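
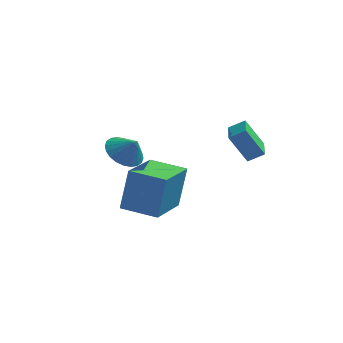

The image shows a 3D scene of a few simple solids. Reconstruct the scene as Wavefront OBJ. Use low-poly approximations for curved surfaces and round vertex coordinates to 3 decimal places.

v -4.119 2.971 -2.577
v -3.377 3.315 -3.041
v -3.501 2.709 -1.783
v -3.489 3.611 -2.856
v -3.698 3.81 -2.628
v -3.97 3.881 -2.393
v -4.265 3.813 -2.186
v -4.538 3.618 -2.038
v -4.747 3.323 -1.973
v -4.86 2.976 -1.999
v -4.861 2.627 -2.113
v -4.749 2.331 -2.298
v -4.541 2.132 -2.526
v -4.268 2.061 -2.761
v -3.973 2.129 -2.968
v -3.701 2.325 -3.116
v -3.491 2.619 -3.182
v -3.378 2.966 -3.155
v 1.166 2.141 -2.298
v 0.389 2.042 -0.972
v 0.962 3.465 -2.319
v 0.185 3.366 -0.993
v 1.855 2.254 -1.887
v 1.078 2.155 -0.561
v 1.651 3.578 -1.908
v 0.874 3.479 -0.582
v -3.194 -2.392 -3.087
v -2.894 -2.135 -1.137
v -2.742 -0.298 -3.432
v -2.442 -0.041 -1.482
v -1.638 -2.759 -3.278
v -1.338 -2.502 -1.328
v -1.186 -0.665 -3.623
v -0.886 -0.408 -1.673
f 2 1 4
f 2 4 3
f 4 1 5
f 4 5 3
f 5 1 6
f 5 6 3
f 6 1 7
f 6 7 3
f 7 1 8
f 7 8 3
f 8 1 9
f 8 9 3
f 9 1 10
f 9 10 3
f 10 1 11
f 10 11 3
f 11 1 12
f 11 12 3
f 12 1 13
f 12 13 3
f 13 1 14
f 13 14 3
f 14 1 15
f 14 15 3
f 15 1 16
f 15 16 3
f 16 1 17
f 16 17 3
f 17 1 18
f 17 18 3
f 18 1 2
f 18 2 3
f 20 22 19
f 23 20 19
f 19 22 21
f 21 23 19
f 20 26 22
f 24 20 23
f 24 26 20
f 22 26 21
f 25 23 21
f 21 26 25
f 25 24 23
f 26 24 25
f 28 30 27
f 31 28 27
f 27 30 29
f 29 31 27
f 28 34 30
f 32 28 31
f 32 34 28
f 30 34 29
f 33 31 29
f 29 34 33
f 33 32 31
f 34 32 33



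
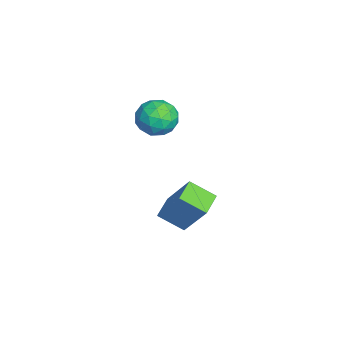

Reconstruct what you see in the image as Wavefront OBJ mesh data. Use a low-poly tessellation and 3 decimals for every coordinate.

v -2.338 0.822 0.128
v -1.741 1.46 1.396
v -2.123 1.613 -0.372
v -1.526 2.251 0.896
v -1.614 0.509 -0.056
v -1.017 1.147 1.212
v -1.399 1.3 -0.556
v -0.802 1.938 0.712
v -2.645 1.147 3.802
v -1.987 0.944 3.888
v -2.933 0.096 3.532
v -2.275 -0.107 3.618
v -2.654 0.085 4.167
v -2.475 0.735 4.334
v -2.445 0.305 3.086
v -2.266 0.955 3.253
v -1.863 0.424 3.445
v -1.992 0.288 4.114
v -2.928 0.752 3.306
v -3.057 0.616 3.975
v -2.29 1.138 3.868
v -2.63 -0.098 3.552
v -2.852 0.015 3.875
v -2.465 -0.104 3.925
v -2.577 1.015 4.131
v -2.191 0.896 4.181
v -2.583 0.391 4.346
v -2.729 0.144 3.239
v -2.343 0.025 3.289
v -2.455 1.144 3.495
v -2.068 1.025 3.545
v -2.337 0.649 3.074
v -1.831 0.713 3.659
v -2.001 0.095 3.501
v -2.1 0.337 3.188
v -1.995 0.719 3.286
v -1.907 0.633 4.052
v -2.076 0.015 3.893
v -2.299 0.128 4.216
v -2.194 0.51 4.314
v -1.834 0.327 3.792
v -2.844 1.025 3.527
v -3.013 0.407 3.368
v -2.726 0.53 3.106
v -2.621 0.912 3.204
v -2.919 0.945 3.919
v -3.089 0.327 3.761
v -2.925 0.321 4.134
v -2.82 0.703 4.232
v -3.086 0.713 3.628
f 2 4 1
f 5 2 1
f 1 4 3
f 3 5 1
f 2 8 4
f 6 2 5
f 6 8 2
f 4 8 3
f 7 5 3
f 3 8 7
f 7 6 5
f 8 6 7
f 9 46 25
f 46 20 49
f 25 49 14
f 46 49 25
f 9 25 21
f 25 14 26
f 21 26 10
f 25 26 21
f 9 21 30
f 21 10 31
f 30 31 16
f 21 31 30
f 9 30 42
f 30 16 45
f 42 45 19
f 30 45 42
f 9 42 46
f 42 19 50
f 46 50 20
f 42 50 46
f 10 26 37
f 26 14 40
f 37 40 18
f 26 40 37
f 14 49 27
f 49 20 48
f 27 48 13
f 49 48 27
f 20 50 47
f 50 19 43
f 47 43 11
f 50 43 47
f 19 45 44
f 45 16 32
f 44 32 15
f 45 32 44
f 16 31 36
f 31 10 33
f 36 33 17
f 31 33 36
f 12 38 24
f 38 18 39
f 24 39 13
f 38 39 24
f 12 24 22
f 24 13 23
f 22 23 11
f 24 23 22
f 12 22 29
f 22 11 28
f 29 28 15
f 22 28 29
f 12 29 34
f 29 15 35
f 34 35 17
f 29 35 34
f 12 34 38
f 34 17 41
f 38 41 18
f 34 41 38
f 13 39 27
f 39 18 40
f 27 40 14
f 39 40 27
f 11 23 47
f 23 13 48
f 47 48 20
f 23 48 47
f 15 28 44
f 28 11 43
f 44 43 19
f 28 43 44
f 17 35 36
f 35 15 32
f 36 32 16
f 35 32 36
f 18 41 37
f 41 17 33
f 37 33 10
f 41 33 37



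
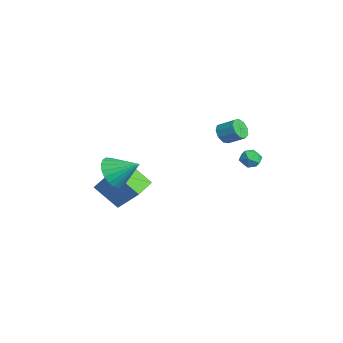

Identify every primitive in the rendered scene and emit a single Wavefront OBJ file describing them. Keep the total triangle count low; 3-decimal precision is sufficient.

v -0.23 3.835 -0.313
v 0.249 4.228 -0.049
v 0.351 2.952 -0.051
v 0.83 3.345 0.213
v 0.23 3.297 0.514
v -0.129 3.842 0.352
v 0.729 3.338 -0.452
v 0.37 3.883 -0.614
v 0.841 3.921 -0.135
v 0.533 3.895 0.462
v 0.067 3.285 -0.562
v -0.241 3.259 0.035
v -3.239 3.076 0.082
v -2.901 3.254 -0.493
v -2.323 4.021 0.083
v -2.661 3.844 0.658
v -3.292 3.515 -0.448
v -2.714 4.282 0.128
v -3.658 3.57 -0.156
v -3.08 4.338 0.421
v -3.828 3.395 0.248
v -3.25 4.162 0.825
v -3.722 3.07 0.574
v -3.144 3.838 1.151
v -3.39 2.749 0.67
v -2.812 3.516 1.246
v -2.988 2.58 0.49
v -2.41 3.348 1.067
v -2.702 2.644 0.12
v -2.125 3.411 0.696
v -2.668 2.91 -0.269
v -2.091 3.677 0.307
v 0.661 -3.636 -0.024
v 1.593 -4.069 -0.182
v 1.359 -2.444 0.824
v 1.557 -3.805 -0.523
v 1.367 -3.512 -0.778
v 1.054 -3.241 -0.902
v 0.673 -3.038 -0.874
v 0.29 -2.938 -0.7
v -0.028 -2.959 -0.408
v -0.228 -3.096 -0.05
v -0.273 -3.328 0.313
v -0.158 -3.612 0.617
v 0.1 -3.901 0.811
v 0.454 -4.143 0.86
v 0.845 -4.298 0.757
v 1.203 -4.339 0.518
v 1.468 -4.257 0.186
v -1.552 -2.303 -3.068
v -2.295 -3.405 -1.825
v -0.685 -1.381 -1.732
v -1.428 -2.484 -0.49
v -0.372 -3.236 -3.19
v -1.115 -4.339 -1.948
v 0.495 -2.315 -1.855
v -0.248 -3.417 -0.612
f 1 12 6
f 1 6 2
f 1 2 8
f 1 8 11
f 1 11 12
f 2 6 10
f 6 12 5
f 12 11 3
f 11 8 7
f 8 2 9
f 4 10 5
f 4 5 3
f 4 3 7
f 4 7 9
f 4 9 10
f 5 10 6
f 3 5 12
f 7 3 11
f 9 7 8
f 10 9 2
f 14 13 17
f 14 17 15
f 15 17 18
f 15 18 16
f 17 13 19
f 17 19 18
f 18 19 20
f 18 20 16
f 19 13 21
f 19 21 20
f 20 21 22
f 20 22 16
f 21 13 23
f 21 23 22
f 22 23 24
f 22 24 16
f 23 13 25
f 23 25 24
f 24 25 26
f 24 26 16
f 25 13 27
f 25 27 26
f 26 27 28
f 26 28 16
f 27 13 29
f 27 29 28
f 28 29 30
f 28 30 16
f 29 13 31
f 29 31 30
f 30 31 32
f 30 32 16
f 31 13 14
f 31 14 32
f 32 14 15
f 32 15 16
f 34 33 36
f 34 36 35
f 36 33 37
f 36 37 35
f 37 33 38
f 37 38 35
f 38 33 39
f 38 39 35
f 39 33 40
f 39 40 35
f 40 33 41
f 40 41 35
f 41 33 42
f 41 42 35
f 42 33 43
f 42 43 35
f 43 33 44
f 43 44 35
f 44 33 45
f 44 45 35
f 45 33 46
f 45 46 35
f 46 33 47
f 46 47 35
f 47 33 48
f 47 48 35
f 48 33 49
f 48 49 35
f 49 33 34
f 49 34 35
f 51 53 50
f 54 51 50
f 50 53 52
f 52 54 50
f 51 57 53
f 55 51 54
f 55 57 51
f 53 57 52
f 56 54 52
f 52 57 56
f 56 55 54
f 57 55 56



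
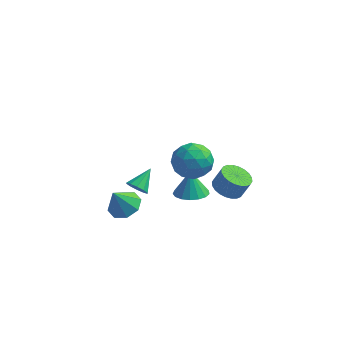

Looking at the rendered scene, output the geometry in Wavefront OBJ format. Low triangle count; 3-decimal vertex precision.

v -3.759 -1.098 -3.332
v -2.884 -1.485 -3.173
v -4.221 -1.582 -1.968
v -2.93 -0.782 -2.94
v -3.462 -0.264 -2.936
v -4.168 -0.235 -3.165
v -4.634 -0.711 -3.492
v -4.587 -1.415 -3.725
v -4.055 -1.932 -3.729
v -3.35 -1.961 -3.5
v -0.616 -2.746 3.395
v -0.023 -1.805 3.166
v 0.783 -3.775 2.794
v 1.376 -2.834 2.565
v 1.165 -3.124 3.643
v 0.3 -2.488 4.014
v 0.46 -3.092 1.946
v -0.405 -2.456 2.317
v 0.642 -2.019 2.27
v 1.078 -2.039 3.319
v -0.318 -3.541 2.641
v 0.118 -3.561 3.69
v -0.442 -2.185 3.333
v 1.202 -3.395 2.627
v 1.078 -3.565 3.261
v 1.427 -3.012 3.126
v -0.253 -2.587 3.831
v 0.096 -2.034 3.697
v 0.794 -2.809 3.977
v 0.664 -3.546 2.263
v 1.013 -2.993 2.129
v -0.667 -2.568 2.834
v -0.318 -2.015 2.699
v -0.034 -2.771 1.983
v 0.297 -1.758 2.672
v 1.12 -2.363 2.319
v 0.581 -2.515 1.955
v 0.073 -2.141 2.173
v 0.553 -1.77 3.288
v 1.376 -2.374 2.936
v 1.251 -2.545 3.569
v 0.743 -2.171 3.787
v 0.944 -1.895 2.762
v -0.616 -3.206 3.024
v 0.207 -3.81 2.672
v 0.017 -3.409 2.173
v -0.491 -3.035 2.391
v -0.36 -3.217 3.641
v 0.463 -3.822 3.288
v 0.687 -3.439 3.787
v 0.179 -3.065 4.005
v -0.184 -3.685 3.198
v -0.976 1.947 -4.375
v -0.139 2.472 -4.432
v -1.144 2.373 -2.905
v -0.475 2.781 -4.559
v -0.926 2.899 -4.645
v -1.388 2.798 -4.668
v -1.757 2.503 -4.625
v -1.946 2.081 -4.524
v -1.913 1.628 -4.39
v -1.666 1.248 -4.252
v -1.26 1.028 -4.142
v -0.79 1.019 -4.086
v -0.362 1.223 -4.096
v -0.075 1.593 -4.17
v 0.005 2.044 -4.291
v -3.254 -0.48 -2.331
v -2.78 -0.848 -2.033
v -2.846 0.66 -1.569
v -2.615 -0.68 -2.373
v -2.695 -0.435 -2.698
v -2.987 -0.207 -2.882
v -3.382 -0.083 -2.855
v -3.727 -0.112 -2.629
v -3.892 -0.28 -2.288
v -3.813 -0.525 -1.964
v -3.52 -0.753 -1.78
v -3.125 -0.876 -1.806
v 0.865 2.539 -3.995
v 1.368 3.237 -4.321
v 1.837 3.399 -3.251
v 1.335 2.701 -2.925
v 1.07 3.408 -4.216
v 1.539 3.57 -3.146
v 0.741 3.447 -4.078
v 1.21 3.609 -3.008
v 0.431 3.347 -3.927
v 0.9 3.509 -2.857
v 0.187 3.125 -3.787
v 0.656 3.286 -2.716
v 0.046 2.813 -3.678
v 0.516 2.975 -2.607
v 0.03 2.459 -3.617
v 0.5 2.621 -2.547
v 0.142 2.118 -3.614
v 0.611 2.28 -2.544
v 0.363 1.841 -3.669
v 0.832 2.003 -2.599
v 0.661 1.67 -3.774
v 1.13 1.832 -2.704
v 0.99 1.631 -3.912
v 1.459 1.793 -2.842
v 1.3 1.731 -4.063
v 1.769 1.893 -2.993
v 1.544 1.954 -4.204
v 2.013 2.115 -3.133
v 1.684 2.265 -4.313
v 2.154 2.427 -3.242
v 1.7 2.619 -4.373
v 2.17 2.781 -3.303
v 1.589 2.96 -4.376
v 2.058 3.122 -3.306
f 2 1 4
f 2 4 3
f 4 1 5
f 4 5 3
f 5 1 6
f 5 6 3
f 6 1 7
f 6 7 3
f 7 1 8
f 7 8 3
f 8 1 9
f 8 9 3
f 9 1 10
f 9 10 3
f 10 1 2
f 10 2 3
f 11 48 27
f 48 22 51
f 27 51 16
f 48 51 27
f 11 27 23
f 27 16 28
f 23 28 12
f 27 28 23
f 11 23 32
f 23 12 33
f 32 33 18
f 23 33 32
f 11 32 44
f 32 18 47
f 44 47 21
f 32 47 44
f 11 44 48
f 44 21 52
f 48 52 22
f 44 52 48
f 12 28 39
f 28 16 42
f 39 42 20
f 28 42 39
f 16 51 29
f 51 22 50
f 29 50 15
f 51 50 29
f 22 52 49
f 52 21 45
f 49 45 13
f 52 45 49
f 21 47 46
f 47 18 34
f 46 34 17
f 47 34 46
f 18 33 38
f 33 12 35
f 38 35 19
f 33 35 38
f 14 40 26
f 40 20 41
f 26 41 15
f 40 41 26
f 14 26 24
f 26 15 25
f 24 25 13
f 26 25 24
f 14 24 31
f 24 13 30
f 31 30 17
f 24 30 31
f 14 31 36
f 31 17 37
f 36 37 19
f 31 37 36
f 14 36 40
f 36 19 43
f 40 43 20
f 36 43 40
f 15 41 29
f 41 20 42
f 29 42 16
f 41 42 29
f 13 25 49
f 25 15 50
f 49 50 22
f 25 50 49
f 17 30 46
f 30 13 45
f 46 45 21
f 30 45 46
f 19 37 38
f 37 17 34
f 38 34 18
f 37 34 38
f 20 43 39
f 43 19 35
f 39 35 12
f 43 35 39
f 54 53 56
f 54 56 55
f 56 53 57
f 56 57 55
f 57 53 58
f 57 58 55
f 58 53 59
f 58 59 55
f 59 53 60
f 59 60 55
f 60 53 61
f 60 61 55
f 61 53 62
f 61 62 55
f 62 53 63
f 62 63 55
f 63 53 64
f 63 64 55
f 64 53 65
f 64 65 55
f 65 53 66
f 65 66 55
f 66 53 67
f 66 67 55
f 67 53 54
f 67 54 55
f 69 68 71
f 69 71 70
f 71 68 72
f 71 72 70
f 72 68 73
f 72 73 70
f 73 68 74
f 73 74 70
f 74 68 75
f 74 75 70
f 75 68 76
f 75 76 70
f 76 68 77
f 76 77 70
f 77 68 78
f 77 78 70
f 78 68 79
f 78 79 70
f 79 68 69
f 79 69 70
f 81 80 84
f 81 84 82
f 82 84 85
f 82 85 83
f 84 80 86
f 84 86 85
f 85 86 87
f 85 87 83
f 86 80 88
f 86 88 87
f 87 88 89
f 87 89 83
f 88 80 90
f 88 90 89
f 89 90 91
f 89 91 83
f 90 80 92
f 90 92 91
f 91 92 93
f 91 93 83
f 92 80 94
f 92 94 93
f 93 94 95
f 93 95 83
f 94 80 96
f 94 96 95
f 95 96 97
f 95 97 83
f 96 80 98
f 96 98 97
f 97 98 99
f 97 99 83
f 98 80 100
f 98 100 99
f 99 100 101
f 99 101 83
f 100 80 102
f 100 102 101
f 101 102 103
f 101 103 83
f 102 80 104
f 102 104 103
f 103 104 105
f 103 105 83
f 104 80 106
f 104 106 105
f 105 106 107
f 105 107 83
f 106 80 108
f 106 108 107
f 107 108 109
f 107 109 83
f 108 80 110
f 108 110 109
f 109 110 111
f 109 111 83
f 110 80 112
f 110 112 111
f 111 112 113
f 111 113 83
f 112 80 81
f 112 81 113
f 113 81 82
f 113 82 83



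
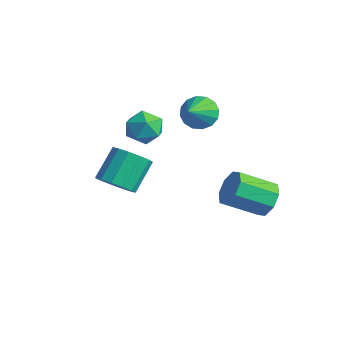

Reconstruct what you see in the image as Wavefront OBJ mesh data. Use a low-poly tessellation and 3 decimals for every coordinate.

v -0.352 -2.086 -1.637
v 0.593 -2.232 -1.18
v 0.117 -0.94 0.215
v -0.828 -0.794 -0.243
v 0.662 -1.785 -1.571
v 0.186 -0.493 -0.176
v 0.409 -1.434 -1.982
v -0.067 -0.142 -0.587
v -0.086 -1.29 -2.284
v -0.561 0.002 -0.89
v -0.665 -1.399 -2.381
v -1.14 -0.106 -0.986
v -1.145 -1.726 -2.242
v -1.62 -0.433 -0.847
v -1.373 -2.167 -1.91
v -1.849 -0.875 -0.516
v -1.277 -2.583 -1.493
v -1.753 -1.29 -0.098
v -0.888 -2.841 -1.121
v -1.363 -1.549 0.274
v -0.328 -2.859 -0.913
v -0.804 -1.567 0.482
v 0.224 -2.632 -0.935
v -0.252 -1.34 0.46
v 2.87 4.513 -3.394
v 3.588 4.626 -2.623
v 2.749 2.96 -1.596
v 2.03 2.847 -2.366
v 2.913 5.053 -2.482
v 2.074 3.386 -1.455
v 2.212 5.164 -2.876
v 1.373 3.497 -1.848
v 1.896 4.893 -3.572
v 1.057 3.227 -2.545
v 2.151 4.4 -4.164
v 1.312 2.734 -3.137
v 2.826 3.974 -4.305
v 1.987 2.307 -3.278
v 3.527 3.863 -3.912
v 2.688 2.196 -2.884
v 3.843 4.133 -3.215
v 3.004 2.467 -2.188
v -3.466 2.03 0.039
v -2.436 1.971 0.43
v -3.284 0.409 -0.69
v -2.254 0.35 -0.299
v -3.111 0.317 0.397
v -3.223 1.319 0.847
v -2.497 1.061 -1.107
v -2.609 2.063 -0.657
v -1.837 1.372 -0.278
v -2.216 0.912 0.651
v -3.504 1.468 -0.911
v -3.883 1.008 0.018
v -1.871 3.779 0.536
v -1.191 4.473 0.847
v -1.009 2.501 1.504
v -1.575 4.487 1.208
v -2.039 4.312 1.39
v -2.458 3.994 1.343
v -2.719 3.618 1.08
v -2.754 3.286 0.671
v -2.551 3.085 0.226
v -2.167 3.071 -0.135
v -1.703 3.246 -0.317
v -1.285 3.564 -0.27
v -1.023 3.94 -0.007
v -0.988 4.272 0.402
f 2 1 5
f 2 5 3
f 3 5 6
f 3 6 4
f 5 1 7
f 5 7 6
f 6 7 8
f 6 8 4
f 7 1 9
f 7 9 8
f 8 9 10
f 8 10 4
f 9 1 11
f 9 11 10
f 10 11 12
f 10 12 4
f 11 1 13
f 11 13 12
f 12 13 14
f 12 14 4
f 13 1 15
f 13 15 14
f 14 15 16
f 14 16 4
f 15 1 17
f 15 17 16
f 16 17 18
f 16 18 4
f 17 1 19
f 17 19 18
f 18 19 20
f 18 20 4
f 19 1 21
f 19 21 20
f 20 21 22
f 20 22 4
f 21 1 23
f 21 23 22
f 22 23 24
f 22 24 4
f 23 1 2
f 23 2 24
f 24 2 3
f 24 3 4
f 26 25 29
f 26 29 27
f 27 29 30
f 27 30 28
f 29 25 31
f 29 31 30
f 30 31 32
f 30 32 28
f 31 25 33
f 31 33 32
f 32 33 34
f 32 34 28
f 33 25 35
f 33 35 34
f 34 35 36
f 34 36 28
f 35 25 37
f 35 37 36
f 36 37 38
f 36 38 28
f 37 25 39
f 37 39 38
f 38 39 40
f 38 40 28
f 39 25 41
f 39 41 40
f 40 41 42
f 40 42 28
f 41 25 26
f 41 26 42
f 42 26 27
f 42 27 28
f 43 54 48
f 43 48 44
f 43 44 50
f 43 50 53
f 43 53 54
f 44 48 52
f 48 54 47
f 54 53 45
f 53 50 49
f 50 44 51
f 46 52 47
f 46 47 45
f 46 45 49
f 46 49 51
f 46 51 52
f 47 52 48
f 45 47 54
f 49 45 53
f 51 49 50
f 52 51 44
f 56 55 58
f 56 58 57
f 58 55 59
f 58 59 57
f 59 55 60
f 59 60 57
f 60 55 61
f 60 61 57
f 61 55 62
f 61 62 57
f 62 55 63
f 62 63 57
f 63 55 64
f 63 64 57
f 64 55 65
f 64 65 57
f 65 55 66
f 65 66 57
f 66 55 67
f 66 67 57
f 67 55 68
f 67 68 57
f 68 55 56
f 68 56 57



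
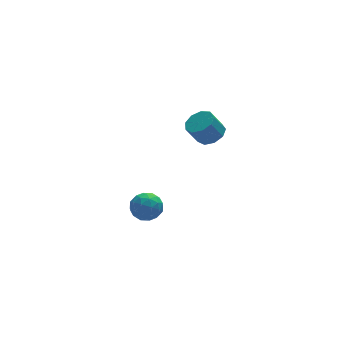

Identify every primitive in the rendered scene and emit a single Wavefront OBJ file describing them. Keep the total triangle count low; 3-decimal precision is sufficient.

v -0.133 0.633 -3.047
v 0.648 0.348 -2.751
v -0.208 -0.488 -3.929
v 0.573 -0.773 -3.633
v -0.134 -0.795 -3.104
v -0.087 -0.101 -2.559
v 0.527 -0.039 -4.121
v 0.574 0.655 -3.576
v 1.057 -0.067 -3.415
v 0.648 -0.534 -2.786
v -0.208 0.394 -3.894
v -0.617 -0.073 -3.265
v 0.264 0.589 -2.821
v 0.176 -0.729 -3.859
v -0.24 -0.742 -3.548
v 0.22 -0.909 -3.374
v -0.168 0.325 -2.709
v 0.291 0.157 -2.534
v -0.169 -0.514 -2.742
v 0.149 -0.297 -4.146
v 0.608 -0.465 -3.971
v 0.22 0.769 -3.306
v 0.68 0.602 -3.132
v 0.609 0.374 -3.938
v 0.964 0.177 -3.037
v 0.92 -0.482 -3.556
v 0.893 -0.05 -3.843
v 0.92 0.358 -3.522
v 0.723 -0.097 -2.668
v 0.679 -0.756 -3.187
v 0.264 -0.769 -2.876
v 0.291 -0.362 -2.555
v 0.963 -0.341 -3.058
v -0.239 0.616 -3.493
v -0.283 -0.043 -4.012
v 0.149 0.222 -4.125
v 0.176 0.629 -3.804
v -0.48 0.342 -3.124
v -0.524 -0.317 -3.643
v -0.48 -0.498 -3.158
v -0.453 -0.09 -2.837
v -0.523 0.201 -3.622
v 2.97 -1.575 2.458
v 3.595 -1.298 2.834
v 2.994 -1.307 3.838
v 2.37 -1.585 3.462
v 3.293 -0.894 2.658
v 2.693 -0.904 3.662
v 2.841 -0.809 2.388
v 2.241 -0.819 3.392
v 2.449 -1.083 2.151
v 1.849 -1.092 3.155
v 2.301 -1.586 2.058
v 1.7 -1.596 3.062
v 2.466 -2.085 2.151
v 1.865 -2.095 3.156
v 2.867 -2.345 2.389
v 2.267 -2.355 3.393
v 3.316 -2.245 2.658
v 2.716 -2.255 3.662
v 3.604 -1.831 2.834
v 3.003 -1.841 3.838
f 1 38 17
f 38 12 41
f 17 41 6
f 38 41 17
f 1 17 13
f 17 6 18
f 13 18 2
f 17 18 13
f 1 13 22
f 13 2 23
f 22 23 8
f 13 23 22
f 1 22 34
f 22 8 37
f 34 37 11
f 22 37 34
f 1 34 38
f 34 11 42
f 38 42 12
f 34 42 38
f 2 18 29
f 18 6 32
f 29 32 10
f 18 32 29
f 6 41 19
f 41 12 40
f 19 40 5
f 41 40 19
f 12 42 39
f 42 11 35
f 39 35 3
f 42 35 39
f 11 37 36
f 37 8 24
f 36 24 7
f 37 24 36
f 8 23 28
f 23 2 25
f 28 25 9
f 23 25 28
f 4 30 16
f 30 10 31
f 16 31 5
f 30 31 16
f 4 16 14
f 16 5 15
f 14 15 3
f 16 15 14
f 4 14 21
f 14 3 20
f 21 20 7
f 14 20 21
f 4 21 26
f 21 7 27
f 26 27 9
f 21 27 26
f 4 26 30
f 26 9 33
f 30 33 10
f 26 33 30
f 5 31 19
f 31 10 32
f 19 32 6
f 31 32 19
f 3 15 39
f 15 5 40
f 39 40 12
f 15 40 39
f 7 20 36
f 20 3 35
f 36 35 11
f 20 35 36
f 9 27 28
f 27 7 24
f 28 24 8
f 27 24 28
f 10 33 29
f 33 9 25
f 29 25 2
f 33 25 29
f 44 43 47
f 44 47 45
f 45 47 48
f 45 48 46
f 47 43 49
f 47 49 48
f 48 49 50
f 48 50 46
f 49 43 51
f 49 51 50
f 50 51 52
f 50 52 46
f 51 43 53
f 51 53 52
f 52 53 54
f 52 54 46
f 53 43 55
f 53 55 54
f 54 55 56
f 54 56 46
f 55 43 57
f 55 57 56
f 56 57 58
f 56 58 46
f 57 43 59
f 57 59 58
f 58 59 60
f 58 60 46
f 59 43 61
f 59 61 60
f 60 61 62
f 60 62 46
f 61 43 44
f 61 44 62
f 62 44 45
f 62 45 46



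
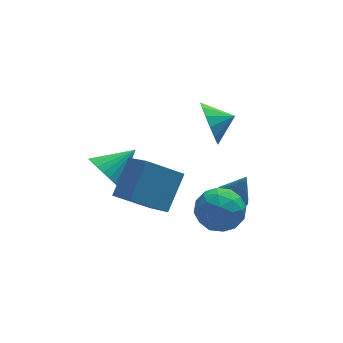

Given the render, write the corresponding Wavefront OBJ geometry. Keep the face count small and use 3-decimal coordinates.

v -0.509 -0.85 -2.801
v 0.432 -0.877 -3.219
v -0.812 -2.383 -3.381
v 0.129 -2.41 -3.799
v 0.02 -2.43 -2.775
v 0.207 -1.483 -2.416
v -0.587 -1.777 -4.184
v -0.4 -0.83 -3.825
v 0.384 -1.45 -4.074
v 0.759 -1.854 -3.203
v -1.139 -1.406 -3.397
v -0.764 -1.81 -2.526
v -0.012 -0.729 -2.959
v -0.368 -2.531 -3.641
v -0.432 -2.543 -3.039
v 0.121 -2.559 -3.285
v -0.144 -1.085 -2.487
v 0.409 -1.101 -2.733
v 0.167 -2.014 -2.472
v -0.789 -2.159 -3.867
v -0.236 -2.175 -4.113
v -0.501 -0.701 -3.315
v 0.052 -0.717 -3.561
v -0.547 -1.246 -4.128
v 0.513 -1.082 -3.707
v 0.335 -1.983 -4.048
v -0.086 -1.611 -4.274
v 0.024 -1.054 -4.063
v 0.733 -1.319 -3.195
v 0.556 -2.22 -3.537
v 0.491 -2.232 -2.934
v 0.601 -1.675 -2.724
v 0.705 -1.656 -3.698
v -0.936 -1.04 -3.063
v -1.113 -1.941 -3.405
v -0.981 -1.585 -3.876
v -0.871 -1.028 -3.666
v -0.715 -1.277 -2.552
v -0.893 -2.178 -2.893
v -0.404 -2.206 -2.537
v -0.294 -1.649 -2.326
v -1.085 -1.604 -2.902
v -2.982 -1.864 -2.125
v -2.644 -2.984 -1.431
v -4.32 -1.671 -1.161
v -3.982 -2.791 -0.468
v -2.058 -0.909 -1.032
v -1.72 -2.029 -0.339
v -3.396 -0.716 -0.069
v -3.058 -1.836 0.625
v 0.693 2.25 -1.703
v 0.996 2.69 -2.595
v 1.707 2.13 -1.417
v 0.946 3.099 -2.247
v 0.828 3.279 -1.754
v 0.675 3.184 -1.247
v 0.526 2.839 -0.862
v 0.422 2.335 -0.702
v 0.39 1.809 -0.81
v 0.44 1.401 -1.158
v 0.558 1.22 -1.651
v 0.711 1.315 -2.158
v 0.86 1.66 -2.543
v 0.964 2.164 -2.703
v -3.88 0.979 -2.387
v -3.405 0.603 -3.052
v -2.54 1.341 -1.633
v -3.43 0.934 -3.165
v -3.524 1.272 -3.16
v -3.673 1.566 -3.037
v -3.852 1.77 -2.816
v -4.037 1.854 -2.529
v -4.197 1.805 -2.22
v -4.309 1.63 -1.937
v -4.356 1.356 -1.722
v -4.33 1.025 -1.609
v -4.236 0.686 -1.614
v -4.088 0.393 -1.737
v -3.908 0.188 -1.959
v -3.724 0.104 -2.246
v -3.564 0.154 -2.554
v -3.452 0.329 -2.837
v 0.832 -0.051 -4.327
v 1.472 0.187 -4.426
v 1.248 -0.509 -2.733
v 1.324 0.433 -4.316
v 1.079 0.583 -4.209
v 0.784 0.608 -4.125
v 0.499 0.502 -4.081
v 0.28 0.287 -4.086
v 0.17 0.005 -4.138
v 0.191 -0.288 -4.228
v 0.339 -0.534 -4.337
v 0.585 -0.684 -4.445
v 0.879 -0.709 -4.529
v 1.164 -0.603 -4.573
v 1.383 -0.388 -4.568
v 1.493 -0.106 -4.516
f 1 38 17
f 38 12 41
f 17 41 6
f 38 41 17
f 1 17 13
f 17 6 18
f 13 18 2
f 17 18 13
f 1 13 22
f 13 2 23
f 22 23 8
f 13 23 22
f 1 22 34
f 22 8 37
f 34 37 11
f 22 37 34
f 1 34 38
f 34 11 42
f 38 42 12
f 34 42 38
f 2 18 29
f 18 6 32
f 29 32 10
f 18 32 29
f 6 41 19
f 41 12 40
f 19 40 5
f 41 40 19
f 12 42 39
f 42 11 35
f 39 35 3
f 42 35 39
f 11 37 36
f 37 8 24
f 36 24 7
f 37 24 36
f 8 23 28
f 23 2 25
f 28 25 9
f 23 25 28
f 4 30 16
f 30 10 31
f 16 31 5
f 30 31 16
f 4 16 14
f 16 5 15
f 14 15 3
f 16 15 14
f 4 14 21
f 14 3 20
f 21 20 7
f 14 20 21
f 4 21 26
f 21 7 27
f 26 27 9
f 21 27 26
f 4 26 30
f 26 9 33
f 30 33 10
f 26 33 30
f 5 31 19
f 31 10 32
f 19 32 6
f 31 32 19
f 3 15 39
f 15 5 40
f 39 40 12
f 15 40 39
f 7 20 36
f 20 3 35
f 36 35 11
f 20 35 36
f 9 27 28
f 27 7 24
f 28 24 8
f 27 24 28
f 10 33 29
f 33 9 25
f 29 25 2
f 33 25 29
f 44 46 43
f 47 44 43
f 43 46 45
f 45 47 43
f 44 50 46
f 48 44 47
f 48 50 44
f 46 50 45
f 49 47 45
f 45 50 49
f 49 48 47
f 50 48 49
f 52 51 54
f 52 54 53
f 54 51 55
f 54 55 53
f 55 51 56
f 55 56 53
f 56 51 57
f 56 57 53
f 57 51 58
f 57 58 53
f 58 51 59
f 58 59 53
f 59 51 60
f 59 60 53
f 60 51 61
f 60 61 53
f 61 51 62
f 61 62 53
f 62 51 63
f 62 63 53
f 63 51 64
f 63 64 53
f 64 51 52
f 64 52 53
f 66 65 68
f 66 68 67
f 68 65 69
f 68 69 67
f 69 65 70
f 69 70 67
f 70 65 71
f 70 71 67
f 71 65 72
f 71 72 67
f 72 65 73
f 72 73 67
f 73 65 74
f 73 74 67
f 74 65 75
f 74 75 67
f 75 65 76
f 75 76 67
f 76 65 77
f 76 77 67
f 77 65 78
f 77 78 67
f 78 65 79
f 78 79 67
f 79 65 80
f 79 80 67
f 80 65 81
f 80 81 67
f 81 65 82
f 81 82 67
f 82 65 66
f 82 66 67
f 84 83 86
f 84 86 85
f 86 83 87
f 86 87 85
f 87 83 88
f 87 88 85
f 88 83 89
f 88 89 85
f 89 83 90
f 89 90 85
f 90 83 91
f 90 91 85
f 91 83 92
f 91 92 85
f 92 83 93
f 92 93 85
f 93 83 94
f 93 94 85
f 94 83 95
f 94 95 85
f 95 83 96
f 95 96 85
f 96 83 97
f 96 97 85
f 97 83 98
f 97 98 85
f 98 83 84
f 98 84 85



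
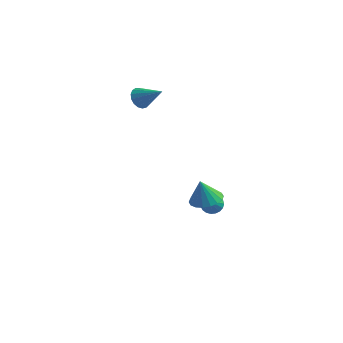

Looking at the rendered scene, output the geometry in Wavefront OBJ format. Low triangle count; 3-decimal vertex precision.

v 1.811 0.339 -0.881
v 2.356 1.02 -0.703
v 1.509 0.241 0.421
v 2.01 1.199 -0.77
v 1.624 1.209 -0.859
v 1.275 1.046 -0.952
v 1.032 0.743 -1.031
v 0.944 0.361 -1.08
v 1.027 -0.027 -1.09
v 1.265 -0.341 -1.059
v 1.612 -0.521 -0.992
v 1.998 -0.531 -0.903
v 2.347 -0.368 -0.81
v 2.589 -0.065 -0.731
v 2.678 0.318 -0.682
v 2.595 0.705 -0.672
v 0.608 3.994 -4.003
v 0.956 3.645 -4.395
v 0.712 2.766 -2.817
v 1.139 3.783 -4.268
v 1.23 3.958 -4.095
v 1.213 4.139 -3.906
v 1.092 4.295 -3.734
v 0.887 4.398 -3.608
v 0.634 4.432 -3.551
v 0.376 4.391 -3.571
v 0.158 4.28 -3.667
v 0.018 4.12 -3.82
v -0.02 3.939 -4.005
v 0.051 3.767 -4.189
v 0.218 3.634 -4.342
v 0.452 3.564 -4.435
v 0.713 3.568 -4.454
v -3.437 3.892 3.169
v -3.055 4.154 2.656
v -2.123 3.748 4.071
v -3.146 4.419 2.831
v -3.303 4.564 3.082
v -3.491 4.555 3.354
v -3.666 4.394 3.583
v -3.789 4.118 3.717
v -3.831 3.791 3.726
v -3.782 3.487 3.607
v -3.655 3.275 3.387
v -3.477 3.206 3.118
v -3.29 3.293 2.86
v -3.137 3.518 2.673
v -3.052 3.828 2.599
f 2 1 4
f 2 4 3
f 4 1 5
f 4 5 3
f 5 1 6
f 5 6 3
f 6 1 7
f 6 7 3
f 7 1 8
f 7 8 3
f 8 1 9
f 8 9 3
f 9 1 10
f 9 10 3
f 10 1 11
f 10 11 3
f 11 1 12
f 11 12 3
f 12 1 13
f 12 13 3
f 13 1 14
f 13 14 3
f 14 1 15
f 14 15 3
f 15 1 16
f 15 16 3
f 16 1 2
f 16 2 3
f 18 17 20
f 18 20 19
f 20 17 21
f 20 21 19
f 21 17 22
f 21 22 19
f 22 17 23
f 22 23 19
f 23 17 24
f 23 24 19
f 24 17 25
f 24 25 19
f 25 17 26
f 25 26 19
f 26 17 27
f 26 27 19
f 27 17 28
f 27 28 19
f 28 17 29
f 28 29 19
f 29 17 30
f 29 30 19
f 30 17 31
f 30 31 19
f 31 17 32
f 31 32 19
f 32 17 33
f 32 33 19
f 33 17 18
f 33 18 19
f 35 34 37
f 35 37 36
f 37 34 38
f 37 38 36
f 38 34 39
f 38 39 36
f 39 34 40
f 39 40 36
f 40 34 41
f 40 41 36
f 41 34 42
f 41 42 36
f 42 34 43
f 42 43 36
f 43 34 44
f 43 44 36
f 44 34 45
f 44 45 36
f 45 34 46
f 45 46 36
f 46 34 47
f 46 47 36
f 47 34 48
f 47 48 36
f 48 34 35
f 48 35 36



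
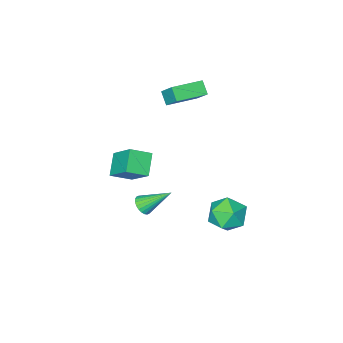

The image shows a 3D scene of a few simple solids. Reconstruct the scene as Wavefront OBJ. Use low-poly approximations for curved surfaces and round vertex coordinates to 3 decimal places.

v 2.131 0.079 -3.075
v 2.444 -0.19 -2.573
v 1.009 1.141 -1.805
v 2.588 0.014 -2.618
v 2.662 0.229 -2.731
v 2.655 0.42 -2.898
v 2.568 0.559 -3.091
v 2.415 0.626 -3.282
v 2.218 0.609 -3.441
v 2.008 0.511 -3.545
v 1.817 0.348 -3.577
v 1.674 0.143 -3.533
v 1.6 -0.071 -3.419
v 1.607 -0.262 -3.253
v 1.693 -0.402 -3.059
v 1.847 -0.468 -2.869
v 2.043 -0.451 -2.709
v 2.253 -0.354 -2.606
v -2.49 2.927 -4.526
v -1.79 3.866 -4.148
v -1.31 1.654 -3.552
v -0.61 2.593 -3.174
v -1.752 2.463 -2.737
v -2.482 3.249 -3.339
v -0.618 2.271 -4.361
v -1.348 3.057 -4.963
v -0.633 3.46 -4.047
v -1.334 3.579 -3.042
v -1.766 1.941 -4.658
v -2.467 2.06 -3.653
v -2.945 -1.928 2.123
v -3.089 -2.594 2.786
v -2.856 -0.846 3.23
v -3 -1.512 3.892
v -1.08 -2.208 2.248
v -1.224 -2.874 2.91
v -0.991 -1.126 3.354
v -1.135 -1.792 4.017
v 2.459 -0.441 -1.054
v 1.633 -1.26 -0.173
v 2.468 1.13 0.414
v 1.641 0.31 1.295
v 3.539 -0.95 -0.515
v 2.712 -1.77 0.366
v 3.547 0.62 0.953
v 2.721 -0.199 1.834
f 2 1 4
f 2 4 3
f 4 1 5
f 4 5 3
f 5 1 6
f 5 6 3
f 6 1 7
f 6 7 3
f 7 1 8
f 7 8 3
f 8 1 9
f 8 9 3
f 9 1 10
f 9 10 3
f 10 1 11
f 10 11 3
f 11 1 12
f 11 12 3
f 12 1 13
f 12 13 3
f 13 1 14
f 13 14 3
f 14 1 15
f 14 15 3
f 15 1 16
f 15 16 3
f 16 1 17
f 16 17 3
f 17 1 18
f 17 18 3
f 18 1 2
f 18 2 3
f 19 30 24
f 19 24 20
f 19 20 26
f 19 26 29
f 19 29 30
f 20 24 28
f 24 30 23
f 30 29 21
f 29 26 25
f 26 20 27
f 22 28 23
f 22 23 21
f 22 21 25
f 22 25 27
f 22 27 28
f 23 28 24
f 21 23 30
f 25 21 29
f 27 25 26
f 28 27 20
f 32 34 31
f 35 32 31
f 31 34 33
f 33 35 31
f 32 38 34
f 36 32 35
f 36 38 32
f 34 38 33
f 37 35 33
f 33 38 37
f 37 36 35
f 38 36 37
f 40 42 39
f 43 40 39
f 39 42 41
f 41 43 39
f 40 46 42
f 44 40 43
f 44 46 40
f 42 46 41
f 45 43 41
f 41 46 45
f 45 44 43
f 46 44 45



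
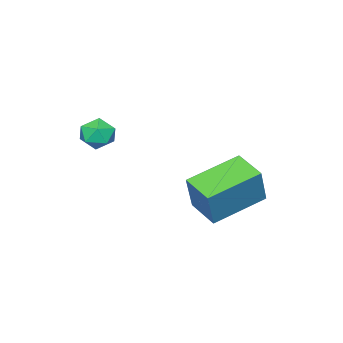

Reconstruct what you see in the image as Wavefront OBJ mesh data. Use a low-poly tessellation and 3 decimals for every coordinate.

v 3.067 0.107 3.036
v 3.671 0.354 3.238
v 3.269 -0.834 3.582
v 3.873 -0.587 3.784
v 3.294 -0.319 4.031
v 3.17 0.262 3.693
v 3.77 -0.742 3.127
v 3.646 -0.161 2.789
v 4.106 -0.171 3.295
v 3.812 0.09 3.853
v 3.128 -0.57 2.967
v 2.834 -0.309 3.525
v -1.372 1.934 0.098
v -0.782 2.167 1.6
v -1.05 3.133 -0.214
v -0.46 3.366 1.287
v 0.54 1.254 -0.547
v 1.13 1.487 0.954
v 0.862 2.453 -0.86
v 1.452 2.686 0.642
f 1 12 6
f 1 6 2
f 1 2 8
f 1 8 11
f 1 11 12
f 2 6 10
f 6 12 5
f 12 11 3
f 11 8 7
f 8 2 9
f 4 10 5
f 4 5 3
f 4 3 7
f 4 7 9
f 4 9 10
f 5 10 6
f 3 5 12
f 7 3 11
f 9 7 8
f 10 9 2
f 14 16 13
f 17 14 13
f 13 16 15
f 15 17 13
f 14 20 16
f 18 14 17
f 18 20 14
f 16 20 15
f 19 17 15
f 15 20 19
f 19 18 17
f 20 18 19



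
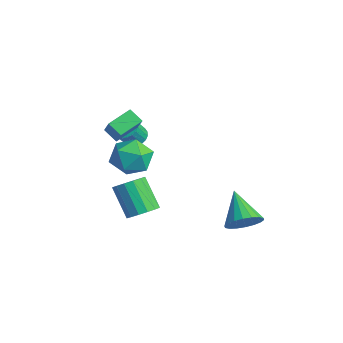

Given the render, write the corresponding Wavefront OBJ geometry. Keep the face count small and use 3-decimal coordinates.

v -2.965 -1.516 1
v -2.374 -1.716 0.705
v -2.105 -2.424 1.724
v -2.695 -2.224 2.02
v -2.293 -1.481 0.847
v -2.024 -2.189 1.867
v -2.328 -1.251 1.016
v -2.058 -1.959 2.035
v -2.473 -1.067 1.182
v -2.203 -1.776 2.201
v -2.703 -0.961 1.317
v -2.434 -1.67 2.336
v -2.978 -0.951 1.396
v -2.709 -1.659 2.416
v -3.251 -1.038 1.408
v -2.982 -1.747 2.427
v -3.475 -1.208 1.349
v -3.206 -1.917 2.368
v -3.61 -1.432 1.229
v -3.341 -2.14 2.249
v -3.634 -1.669 1.071
v -3.365 -2.377 2.09
v -3.542 -1.88 0.899
v -3.273 -2.589 1.919
v -3.35 -2.029 0.746
v -3.081 -2.737 1.765
v -3.091 -2.088 0.636
v -2.822 -2.796 1.656
v -2.811 -2.049 0.59
v -2.542 -2.757 1.609
v -2.557 -1.917 0.614
v -2.288 -2.625 1.633
v 0.37 -2.857 -2.209
v 1.057 -2.969 -1.639
v -0.223 -3.094 -0.121
v -0.91 -2.983 -0.691
v 0.99 -2.508 -1.658
v -0.29 -2.634 -0.139
v 0.756 -2.141 -1.825
v -0.524 -2.267 -0.306
v 0.419 -1.966 -2.094
v -0.861 -2.091 -0.576
v 0.069 -2.03 -2.395
v -1.211 -2.155 -0.876
v -0.201 -2.315 -2.646
v -1.481 -2.44 -1.127
v -0.317 -2.746 -2.779
v -1.597 -2.871 -1.261
v -0.25 -3.206 -2.761
v -1.53 -3.332 -1.242
v -0.016 -3.573 -2.594
v -1.296 -3.699 -1.075
v 0.321 -3.749 -2.324
v -0.959 -3.874 -0.806
v 0.671 -3.685 -2.024
v -0.609 -3.81 -0.505
v 0.941 -3.4 -1.773
v -0.339 -3.525 -0.254
v 3.977 0.759 -1.906
v 4.472 0.368 -1.13
v 2.363 1.121 -0.694
v 4.582 0.798 -1.111
v 4.573 1.221 -1.25
v 4.446 1.552 -1.518
v 4.226 1.726 -1.864
v 3.956 1.709 -2.217
v 3.691 1.503 -2.509
v 3.482 1.15 -2.682
v 3.371 0.72 -2.701
v 3.38 0.297 -2.562
v 3.507 -0.035 -2.294
v 3.728 -0.209 -1.948
v 3.997 -0.191 -1.595
v 4.263 0.014 -1.303
v -1.23 -1.907 0.154
v -0.153 -2.375 0.445
v -2.087 -3.045 1.495
v -1.01 -3.513 1.786
v -1.262 -2.362 2.057
v -0.733 -1.658 1.228
v -1.507 -3.762 0.712
v -0.978 -3.058 -0.117
v -0.325 -3.521 0.79
v -0.173 -2.656 1.621
v -2.067 -2.764 0.319
v -1.915 -1.899 1.15
v -1.79 -3.179 1.865
v -2.469 -3.49 2.402
v -1.992 -1.885 2.361
v -2.671 -2.197 2.897
v -0.729 -3.463 3.043
v -1.408 -3.775 3.579
v -0.931 -2.17 3.538
v -1.61 -2.481 4.075
f 2 1 5
f 2 5 3
f 3 5 6
f 3 6 4
f 5 1 7
f 5 7 6
f 6 7 8
f 6 8 4
f 7 1 9
f 7 9 8
f 8 9 10
f 8 10 4
f 9 1 11
f 9 11 10
f 10 11 12
f 10 12 4
f 11 1 13
f 11 13 12
f 12 13 14
f 12 14 4
f 13 1 15
f 13 15 14
f 14 15 16
f 14 16 4
f 15 1 17
f 15 17 16
f 16 17 18
f 16 18 4
f 17 1 19
f 17 19 18
f 18 19 20
f 18 20 4
f 19 1 21
f 19 21 20
f 20 21 22
f 20 22 4
f 21 1 23
f 21 23 22
f 22 23 24
f 22 24 4
f 23 1 25
f 23 25 24
f 24 25 26
f 24 26 4
f 25 1 27
f 25 27 26
f 26 27 28
f 26 28 4
f 27 1 29
f 27 29 28
f 28 29 30
f 28 30 4
f 29 1 31
f 29 31 30
f 30 31 32
f 30 32 4
f 31 1 2
f 31 2 32
f 32 2 3
f 32 3 4
f 34 33 37
f 34 37 35
f 35 37 38
f 35 38 36
f 37 33 39
f 37 39 38
f 38 39 40
f 38 40 36
f 39 33 41
f 39 41 40
f 40 41 42
f 40 42 36
f 41 33 43
f 41 43 42
f 42 43 44
f 42 44 36
f 43 33 45
f 43 45 44
f 44 45 46
f 44 46 36
f 45 33 47
f 45 47 46
f 46 47 48
f 46 48 36
f 47 33 49
f 47 49 48
f 48 49 50
f 48 50 36
f 49 33 51
f 49 51 50
f 50 51 52
f 50 52 36
f 51 33 53
f 51 53 52
f 52 53 54
f 52 54 36
f 53 33 55
f 53 55 54
f 54 55 56
f 54 56 36
f 55 33 57
f 55 57 56
f 56 57 58
f 56 58 36
f 57 33 34
f 57 34 58
f 58 34 35
f 58 35 36
f 60 59 62
f 60 62 61
f 62 59 63
f 62 63 61
f 63 59 64
f 63 64 61
f 64 59 65
f 64 65 61
f 65 59 66
f 65 66 61
f 66 59 67
f 66 67 61
f 67 59 68
f 67 68 61
f 68 59 69
f 68 69 61
f 69 59 70
f 69 70 61
f 70 59 71
f 70 71 61
f 71 59 72
f 71 72 61
f 72 59 73
f 72 73 61
f 73 59 74
f 73 74 61
f 74 59 60
f 74 60 61
f 75 86 80
f 75 80 76
f 75 76 82
f 75 82 85
f 75 85 86
f 76 80 84
f 80 86 79
f 86 85 77
f 85 82 81
f 82 76 83
f 78 84 79
f 78 79 77
f 78 77 81
f 78 81 83
f 78 83 84
f 79 84 80
f 77 79 86
f 81 77 85
f 83 81 82
f 84 83 76
f 88 90 87
f 91 88 87
f 87 90 89
f 89 91 87
f 88 94 90
f 92 88 91
f 92 94 88
f 90 94 89
f 93 91 89
f 89 94 93
f 93 92 91
f 94 92 93



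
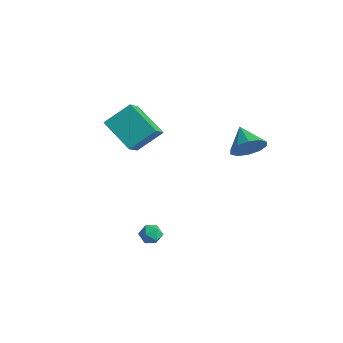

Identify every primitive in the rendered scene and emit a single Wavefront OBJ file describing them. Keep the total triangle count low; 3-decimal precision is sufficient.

v -3.977 -0.242 3.22
v -3.419 0.994 4.125
v -2.303 -0.251 2.2
v -1.745 0.984 3.105
v -3.135 -1.644 4.615
v -2.577 -0.409 5.52
v -1.461 -1.654 3.595
v -0.903 -0.418 4.5
v 2.442 2.367 3.444
v 2.963 2.547 4.204
v 1.338 2.973 4.056
v 3.011 2.999 3.843
v 2.841 3.21 3.329
v 2.519 3.098 2.858
v 2.167 2.707 2.612
v 1.92 2.186 2.683
v 1.872 1.734 3.045
v 2.042 1.524 3.559
v 2.365 1.635 4.029
v 2.716 2.026 4.276
v -0.221 -1.187 -2.299
v 0.329 -1.243 -1.995
v -0.529 -2.077 -1.905
v 0.021 -2.133 -1.601
v -0.392 -1.689 -1.427
v -0.202 -1.139 -1.67
v 0.002 -2.181 -2.23
v 0.192 -1.631 -2.473
v 0.467 -1.857 -1.953
v 0.224 -1.553 -1.456
v -0.424 -1.767 -2.444
v -0.667 -1.463 -1.947
f 2 4 1
f 5 2 1
f 1 4 3
f 3 5 1
f 2 8 4
f 6 2 5
f 6 8 2
f 4 8 3
f 7 5 3
f 3 8 7
f 7 6 5
f 8 6 7
f 10 9 12
f 10 12 11
f 12 9 13
f 12 13 11
f 13 9 14
f 13 14 11
f 14 9 15
f 14 15 11
f 15 9 16
f 15 16 11
f 16 9 17
f 16 17 11
f 17 9 18
f 17 18 11
f 18 9 19
f 18 19 11
f 19 9 20
f 19 20 11
f 20 9 10
f 20 10 11
f 21 32 26
f 21 26 22
f 21 22 28
f 21 28 31
f 21 31 32
f 22 26 30
f 26 32 25
f 32 31 23
f 31 28 27
f 28 22 29
f 24 30 25
f 24 25 23
f 24 23 27
f 24 27 29
f 24 29 30
f 25 30 26
f 23 25 32
f 27 23 31
f 29 27 28
f 30 29 22



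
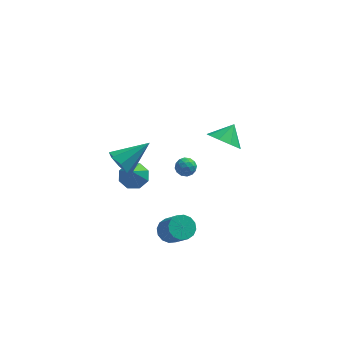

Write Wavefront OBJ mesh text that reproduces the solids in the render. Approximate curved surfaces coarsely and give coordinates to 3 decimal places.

v -1.975 3.936 -4.761
v -1.155 3.668 -4.935
v -2.025 2.704 -3.099
v -1.17 4.209 -4.534
v -1.656 4.591 -4.266
v -2.329 4.589 -4.288
v -2.795 4.205 -4.587
v -2.78 3.664 -4.988
v -2.294 3.282 -5.256
v -1.62 3.284 -5.234
v 0.898 4.239 -3.72
v 1.288 3.815 -4.001
v 0.512 3.485 -3.119
v 0.902 3.061 -3.4
v 1.145 3.515 -3.018
v 1.383 3.981 -3.389
v 0.417 3.319 -3.731
v 0.655 3.785 -4.102
v 0.991 3.246 -4.008
v 1.441 3.368 -3.567
v 0.359 3.932 -3.553
v 0.809 4.054 -3.112
v 1.127 4.093 -3.913
v 0.673 3.207 -3.207
v 0.816 3.474 -2.982
v 1.045 3.225 -3.147
v 1.183 4.191 -3.553
v 1.412 3.941 -3.719
v 1.328 3.766 -3.141
v 0.388 3.359 -3.401
v 0.617 3.109 -3.567
v 0.755 4.075 -3.973
v 0.984 3.826 -4.138
v 0.472 3.534 -3.979
v 1.181 3.509 -4.083
v 0.955 3.067 -3.729
v 0.67 3.218 -3.924
v 0.81 3.492 -4.142
v 1.446 3.581 -3.823
v 1.219 3.138 -3.47
v 1.362 3.405 -3.245
v 1.502 3.679 -3.464
v 1.271 3.247 -3.828
v 0.581 4.162 -3.65
v 0.354 3.719 -3.297
v 0.298 3.621 -3.656
v 0.438 3.895 -3.875
v 0.845 4.233 -3.391
v 0.619 3.791 -3.037
v 0.99 3.808 -2.978
v 1.13 4.082 -3.196
v 0.529 4.053 -3.292
v 2.953 -0.478 2.817
v 3.485 -0.084 2.081
v 3.467 0.258 3.583
v 2.901 0.252 2.15
v 2.342 0.247 2.532
v 2.068 -0.097 3.046
v 2.208 -0.62 3.454
v 2.697 -1.076 3.563
v 3.305 -1.252 3.324
v 3.749 -1.066 2.847
v 3.82 -0.604 2.356
v -2.309 -1.425 1.721
v -1.889 -1.188 0.985
v -0.831 -0.695 2.799
v -2.297 -0.705 1.216
v -2.712 -0.643 1.743
v -2.891 -1.04 2.257
v -2.729 -1.662 2.457
v -2.321 -2.146 2.226
v -1.906 -2.207 1.699
v -1.727 -1.811 1.185
v 0.245 -1.098 -4.399
v 0.656 -0.494 -4.156
v 1.306 -1.499 -2.758
v 0.895 -2.102 -3.001
v 0.305 -0.461 -3.969
v 0.956 -1.466 -2.572
v -0.062 -0.599 -3.898
v 0.589 -1.604 -2.5
v -0.347 -0.871 -3.961
v 0.304 -1.876 -2.563
v -0.473 -1.203 -4.141
v 0.177 -2.208 -2.743
v -0.407 -1.507 -4.39
v 0.243 -2.512 -2.993
v -0.166 -1.701 -4.642
v 0.484 -2.706 -3.244
v 0.184 -1.734 -4.828
v 0.835 -2.739 -3.431
v 0.551 -1.596 -4.9
v 1.202 -2.601 -3.502
v 0.836 -1.324 -4.837
v 1.487 -2.329 -3.439
v 0.963 -0.992 -4.657
v 1.613 -1.997 -3.259
v 0.897 -0.688 -4.407
v 1.547 -1.693 -3.01
f 2 1 4
f 2 4 3
f 4 1 5
f 4 5 3
f 5 1 6
f 5 6 3
f 6 1 7
f 6 7 3
f 7 1 8
f 7 8 3
f 8 1 9
f 8 9 3
f 9 1 10
f 9 10 3
f 10 1 2
f 10 2 3
f 11 48 27
f 48 22 51
f 27 51 16
f 48 51 27
f 11 27 23
f 27 16 28
f 23 28 12
f 27 28 23
f 11 23 32
f 23 12 33
f 32 33 18
f 23 33 32
f 11 32 44
f 32 18 47
f 44 47 21
f 32 47 44
f 11 44 48
f 44 21 52
f 48 52 22
f 44 52 48
f 12 28 39
f 28 16 42
f 39 42 20
f 28 42 39
f 16 51 29
f 51 22 50
f 29 50 15
f 51 50 29
f 22 52 49
f 52 21 45
f 49 45 13
f 52 45 49
f 21 47 46
f 47 18 34
f 46 34 17
f 47 34 46
f 18 33 38
f 33 12 35
f 38 35 19
f 33 35 38
f 14 40 26
f 40 20 41
f 26 41 15
f 40 41 26
f 14 26 24
f 26 15 25
f 24 25 13
f 26 25 24
f 14 24 31
f 24 13 30
f 31 30 17
f 24 30 31
f 14 31 36
f 31 17 37
f 36 37 19
f 31 37 36
f 14 36 40
f 36 19 43
f 40 43 20
f 36 43 40
f 15 41 29
f 41 20 42
f 29 42 16
f 41 42 29
f 13 25 49
f 25 15 50
f 49 50 22
f 25 50 49
f 17 30 46
f 30 13 45
f 46 45 21
f 30 45 46
f 19 37 38
f 37 17 34
f 38 34 18
f 37 34 38
f 20 43 39
f 43 19 35
f 39 35 12
f 43 35 39
f 54 53 56
f 54 56 55
f 56 53 57
f 56 57 55
f 57 53 58
f 57 58 55
f 58 53 59
f 58 59 55
f 59 53 60
f 59 60 55
f 60 53 61
f 60 61 55
f 61 53 62
f 61 62 55
f 62 53 63
f 62 63 55
f 63 53 54
f 63 54 55
f 65 64 67
f 65 67 66
f 67 64 68
f 67 68 66
f 68 64 69
f 68 69 66
f 69 64 70
f 69 70 66
f 70 64 71
f 70 71 66
f 71 64 72
f 71 72 66
f 72 64 73
f 72 73 66
f 73 64 65
f 73 65 66
f 75 74 78
f 75 78 76
f 76 78 79
f 76 79 77
f 78 74 80
f 78 80 79
f 79 80 81
f 79 81 77
f 80 74 82
f 80 82 81
f 81 82 83
f 81 83 77
f 82 74 84
f 82 84 83
f 83 84 85
f 83 85 77
f 84 74 86
f 84 86 85
f 85 86 87
f 85 87 77
f 86 74 88
f 86 88 87
f 87 88 89
f 87 89 77
f 88 74 90
f 88 90 89
f 89 90 91
f 89 91 77
f 90 74 92
f 90 92 91
f 91 92 93
f 91 93 77
f 92 74 94
f 92 94 93
f 93 94 95
f 93 95 77
f 94 74 96
f 94 96 95
f 95 96 97
f 95 97 77
f 96 74 98
f 96 98 97
f 97 98 99
f 97 99 77
f 98 74 75
f 98 75 99
f 99 75 76
f 99 76 77



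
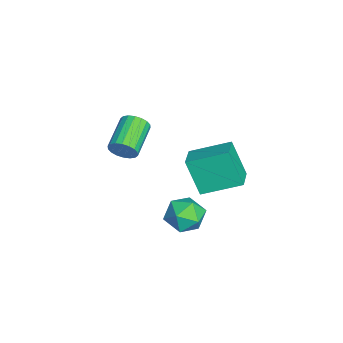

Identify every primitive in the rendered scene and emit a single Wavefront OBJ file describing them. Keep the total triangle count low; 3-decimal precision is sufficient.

v 0.999 -0.019 -2.591
v 0.506 -0.609 -1.052
v 1.022 1.64 -1.947
v 0.529 1.051 -0.409
v 2.091 -0.151 -2.291
v 1.598 -0.74 -0.753
v 2.114 1.509 -1.648
v 1.621 0.919 -0.109
v -0.451 -3.227 -1.904
v -0.188 -2.969 -1.381
v -1.647 -2.516 -0.872
v -1.909 -2.773 -1.396
v -0.185 -2.752 -1.566
v -1.644 -2.299 -1.057
v -0.235 -2.63 -1.818
v -1.694 -2.177 -1.31
v -0.328 -2.626 -2.088
v -1.787 -2.173 -1.579
v -0.445 -2.741 -2.321
v -1.904 -2.287 -1.812
v -0.563 -2.952 -2.471
v -2.022 -2.498 -1.962
v -0.659 -3.217 -2.51
v -2.117 -2.764 -2.001
v -0.713 -3.484 -2.428
v -2.172 -3.031 -1.919
v -0.716 -3.701 -2.243
v -2.175 -3.248 -1.734
v -0.666 -3.823 -1.99
v -2.125 -3.37 -1.482
v -0.573 -3.827 -1.721
v -2.032 -3.374 -1.212
v -0.456 -3.713 -1.488
v -1.915 -3.259 -0.979
v -0.338 -3.502 -1.338
v -1.797 -3.048 -0.829
v -0.243 -3.236 -1.299
v -1.701 -2.783 -0.79
v 2.981 -0.409 -2.638
v 3.829 -0.197 -2.763
v 3.351 -1.243 -1.537
v 4.199 -1.031 -1.662
v 3.631 -0.423 -1.365
v 3.402 0.092 -2.045
v 3.778 -1.532 -2.255
v 3.549 -1.017 -2.935
v 4.321 -0.891 -2.526
v 4.231 -0.206 -1.976
v 2.949 -1.234 -2.324
v 2.859 -0.549 -1.774
f 2 4 1
f 5 2 1
f 1 4 3
f 3 5 1
f 2 8 4
f 6 2 5
f 6 8 2
f 4 8 3
f 7 5 3
f 3 8 7
f 7 6 5
f 8 6 7
f 10 9 13
f 10 13 11
f 11 13 14
f 11 14 12
f 13 9 15
f 13 15 14
f 14 15 16
f 14 16 12
f 15 9 17
f 15 17 16
f 16 17 18
f 16 18 12
f 17 9 19
f 17 19 18
f 18 19 20
f 18 20 12
f 19 9 21
f 19 21 20
f 20 21 22
f 20 22 12
f 21 9 23
f 21 23 22
f 22 23 24
f 22 24 12
f 23 9 25
f 23 25 24
f 24 25 26
f 24 26 12
f 25 9 27
f 25 27 26
f 26 27 28
f 26 28 12
f 27 9 29
f 27 29 28
f 28 29 30
f 28 30 12
f 29 9 31
f 29 31 30
f 30 31 32
f 30 32 12
f 31 9 33
f 31 33 32
f 32 33 34
f 32 34 12
f 33 9 35
f 33 35 34
f 34 35 36
f 34 36 12
f 35 9 37
f 35 37 36
f 36 37 38
f 36 38 12
f 37 9 10
f 37 10 38
f 38 10 11
f 38 11 12
f 39 50 44
f 39 44 40
f 39 40 46
f 39 46 49
f 39 49 50
f 40 44 48
f 44 50 43
f 50 49 41
f 49 46 45
f 46 40 47
f 42 48 43
f 42 43 41
f 42 41 45
f 42 45 47
f 42 47 48
f 43 48 44
f 41 43 50
f 45 41 49
f 47 45 46
f 48 47 40



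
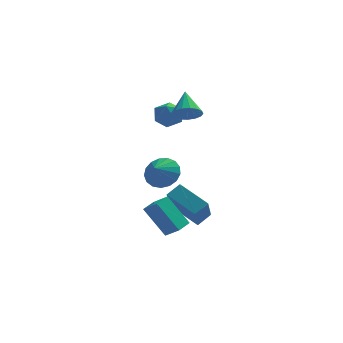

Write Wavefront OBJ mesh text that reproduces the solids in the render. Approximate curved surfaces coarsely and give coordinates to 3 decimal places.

v 0.559 -0.687 -5.143
v 0.325 -1.86 -3.629
v -0.819 0.576 -4.377
v -1.053 -0.597 -2.863
v 1.273 -0.203 -4.657
v 1.039 -1.376 -3.143
v -0.105 1.06 -3.891
v -0.339 -0.113 -2.377
v -1.097 3.463 -3.443
v -0.358 2.743 -3.688
v -1.563 2.717 -2.657
v -0.148 3.009 -3.311
v -0.155 3.379 -2.964
v -0.378 3.768 -2.727
v -0.765 4.088 -2.654
v -1.228 4.264 -2.762
v -1.662 4.257 -3.026
v -1.965 4.067 -3.385
v -2.07 3.74 -3.758
v -1.952 3.349 -4.059
v -1.638 2.984 -4.219
v -1.2 2.728 -4.201
v -0.738 2.641 -4.009
v -1.494 3.417 1.54
v -0.678 3.726 1.778
v -0.882 2.614 0.482
v -0.066 2.923 0.72
v -0.515 2.364 1.27
v -0.894 2.86 1.924
v -0.666 3.48 0.336
v -1.045 3.976 0.99
v -0.166 3.765 1.034
v -0.073 3.075 1.611
v -1.487 3.265 0.649
v -1.394 2.575 1.226
v 0.124 1.64 1.924
v 0.886 1.423 2.231
v 0.096 2.98 2.936
v 0.973 1.664 1.915
v 0.866 1.899 1.601
v 0.589 2.075 1.361
v 0.205 2.151 1.249
v -0.198 2.11 1.293
v -0.527 1.961 1.481
v -0.706 1.739 1.77
v -0.696 1.494 2.095
v -0.498 1.282 2.38
v -0.158 1.153 2.561
v 0.247 1.135 2.596
v 0.624 1.232 2.477
v -2.35 -3.216 -2.399
v -1.684 -3.734 -1.725
v -1.788 -2.426 -2.348
v -1.122 -2.944 -1.674
v -1.278 -3.876 -3.966
v -0.612 -4.394 -3.292
v -0.716 -3.086 -3.915
v -0.05 -3.604 -3.241
f 2 4 1
f 5 2 1
f 1 4 3
f 3 5 1
f 2 8 4
f 6 2 5
f 6 8 2
f 4 8 3
f 7 5 3
f 3 8 7
f 7 6 5
f 8 6 7
f 10 9 12
f 10 12 11
f 12 9 13
f 12 13 11
f 13 9 14
f 13 14 11
f 14 9 15
f 14 15 11
f 15 9 16
f 15 16 11
f 16 9 17
f 16 17 11
f 17 9 18
f 17 18 11
f 18 9 19
f 18 19 11
f 19 9 20
f 19 20 11
f 20 9 21
f 20 21 11
f 21 9 22
f 21 22 11
f 22 9 23
f 22 23 11
f 23 9 10
f 23 10 11
f 24 35 29
f 24 29 25
f 24 25 31
f 24 31 34
f 24 34 35
f 25 29 33
f 29 35 28
f 35 34 26
f 34 31 30
f 31 25 32
f 27 33 28
f 27 28 26
f 27 26 30
f 27 30 32
f 27 32 33
f 28 33 29
f 26 28 35
f 30 26 34
f 32 30 31
f 33 32 25
f 37 36 39
f 37 39 38
f 39 36 40
f 39 40 38
f 40 36 41
f 40 41 38
f 41 36 42
f 41 42 38
f 42 36 43
f 42 43 38
f 43 36 44
f 43 44 38
f 44 36 45
f 44 45 38
f 45 36 46
f 45 46 38
f 46 36 47
f 46 47 38
f 47 36 48
f 47 48 38
f 48 36 49
f 48 49 38
f 49 36 50
f 49 50 38
f 50 36 37
f 50 37 38
f 52 54 51
f 55 52 51
f 51 54 53
f 53 55 51
f 52 58 54
f 56 52 55
f 56 58 52
f 54 58 53
f 57 55 53
f 53 58 57
f 57 56 55
f 58 56 57



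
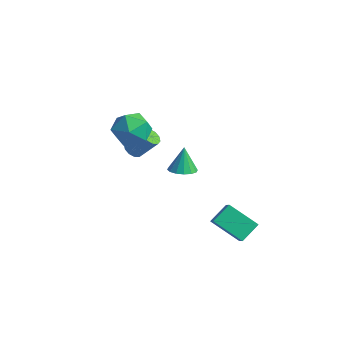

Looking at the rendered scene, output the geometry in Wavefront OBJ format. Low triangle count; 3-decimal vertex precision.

v 3.777 1.651 -4.474
v 2.311 0.824 -3.287
v 3.749 2.816 -3.698
v 2.283 1.989 -2.51
v 4.437 1.291 -3.91
v 2.971 0.464 -2.722
v 4.409 2.456 -3.133
v 2.943 1.629 -1.946
v -4.022 0.532 -0.64
v -3.501 0.223 -0.846
v -2.617 0.859 0.433
v -3.138 1.168 0.64
v -3.508 0.579 -1.018
v -2.624 1.215 0.261
v -3.712 0.917 -1.046
v -2.828 1.553 0.233
v -4.034 1.108 -0.918
v -3.15 1.744 0.361
v -4.352 1.079 -0.684
v -3.467 1.715 0.595
v -4.543 0.841 -0.433
v -3.659 1.477 0.846
v -4.536 0.485 -0.261
v -3.652 1.121 1.018
v -4.332 0.147 -0.233
v -3.448 0.783 1.046
v -4.01 -0.044 -0.361
v -3.126 0.592 0.918
v -3.693 -0.015 -0.595
v -2.808 0.621 0.684
v -2.392 2.807 -2.522
v -1.606 3.179 -2.477
v -2.648 3.153 -0.898
v -1.886 3.512 -2.592
v -2.302 3.656 -2.688
v -2.741 3.573 -2.74
v -3.087 3.285 -2.734
v -3.247 2.868 -2.67
v -3.177 2.436 -2.567
v -2.897 2.102 -2.452
v -2.481 1.958 -2.355
v -2.042 2.041 -2.304
v -1.696 2.33 -2.31
v -1.536 2.746 -2.374
v -2.32 -1.893 3.893
v -1.59 -0.924 4.241
v -0.77 -2.676 2.819
v -0.04 -1.707 3.167
v -0.397 -2.566 4.02
v -1.354 -2.082 4.683
v -1.006 -1.518 2.377
v -1.963 -1.034 3.04
v -0.778 -0.692 3.303
v -0.401 -1.34 4.319
v -1.959 -2.26 2.741
v -1.582 -2.908 3.757
f 2 4 1
f 5 2 1
f 1 4 3
f 3 5 1
f 2 8 4
f 6 2 5
f 6 8 2
f 4 8 3
f 7 5 3
f 3 8 7
f 7 6 5
f 8 6 7
f 10 9 13
f 10 13 11
f 11 13 14
f 11 14 12
f 13 9 15
f 13 15 14
f 14 15 16
f 14 16 12
f 15 9 17
f 15 17 16
f 16 17 18
f 16 18 12
f 17 9 19
f 17 19 18
f 18 19 20
f 18 20 12
f 19 9 21
f 19 21 20
f 20 21 22
f 20 22 12
f 21 9 23
f 21 23 22
f 22 23 24
f 22 24 12
f 23 9 25
f 23 25 24
f 24 25 26
f 24 26 12
f 25 9 27
f 25 27 26
f 26 27 28
f 26 28 12
f 27 9 29
f 27 29 28
f 28 29 30
f 28 30 12
f 29 9 10
f 29 10 30
f 30 10 11
f 30 11 12
f 32 31 34
f 32 34 33
f 34 31 35
f 34 35 33
f 35 31 36
f 35 36 33
f 36 31 37
f 36 37 33
f 37 31 38
f 37 38 33
f 38 31 39
f 38 39 33
f 39 31 40
f 39 40 33
f 40 31 41
f 40 41 33
f 41 31 42
f 41 42 33
f 42 31 43
f 42 43 33
f 43 31 44
f 43 44 33
f 44 31 32
f 44 32 33
f 45 56 50
f 45 50 46
f 45 46 52
f 45 52 55
f 45 55 56
f 46 50 54
f 50 56 49
f 56 55 47
f 55 52 51
f 52 46 53
f 48 54 49
f 48 49 47
f 48 47 51
f 48 51 53
f 48 53 54
f 49 54 50
f 47 49 56
f 51 47 55
f 53 51 52
f 54 53 46



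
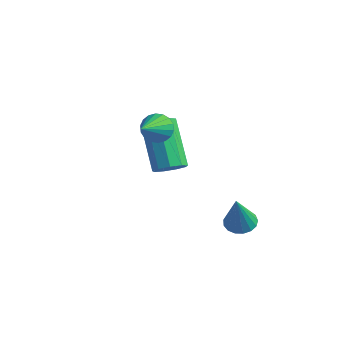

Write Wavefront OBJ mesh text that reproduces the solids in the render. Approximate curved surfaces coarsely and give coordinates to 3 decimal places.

v 1.538 -1.185 -2.266
v 1.871 -1.514 -1.874
v 0.696 -0.903 -0.362
v 0.362 -0.575 -0.754
v 2.028 -1.129 -1.908
v 0.853 -0.518 -0.396
v 1.956 -0.77 -2.109
v 0.781 -0.159 -0.597
v 1.688 -0.606 -2.383
v 0.513 0.005 -0.871
v 1.35 -0.713 -2.603
v 0.175 -0.102 -1.091
v 1.099 -1.041 -2.665
v -0.076 -0.43 -1.153
v 1.054 -1.437 -2.54
v -0.121 -0.826 -1.028
v 1.235 -1.715 -2.287
v 0.06 -1.104 -0.775
v 1.557 -1.745 -2.024
v 0.382 -1.134 -0.512
v 3.827 -0.178 -4.282
v 4.26 -0.497 -4.499
v 4.133 -0.742 -2.838
v 4.381 -0.257 -4.431
v 4.376 0.001 -4.329
v 4.245 0.218 -4.216
v 4.018 0.345 -4.118
v 3.747 0.351 -4.058
v 3.494 0.237 -4.049
v 3.318 0.027 -4.094
v 3.258 -0.229 -4.181
v 3.328 -0.474 -4.292
v 3.512 -0.651 -4.4
v 3.769 -0.72 -4.481
v 4.039 -0.664 -4.517
v 2.011 -2.25 0.375
v 2.454 -2.303 -0.011
v 2.409 -3.35 0.985
v 2.56 -2.158 0.181
v 2.558 -2.032 0.411
v 2.447 -1.948 0.634
v 2.25 -1.925 0.806
v 2.006 -1.965 0.892
v 1.762 -2.062 0.876
v 1.568 -2.196 0.761
v 1.461 -2.341 0.57
v 1.464 -2.467 0.339
v 1.574 -2.551 0.116
v 1.772 -2.574 -0.055
v 2.016 -2.534 -0.142
v 2.26 -2.437 -0.126
f 2 1 5
f 2 5 3
f 3 5 6
f 3 6 4
f 5 1 7
f 5 7 6
f 6 7 8
f 6 8 4
f 7 1 9
f 7 9 8
f 8 9 10
f 8 10 4
f 9 1 11
f 9 11 10
f 10 11 12
f 10 12 4
f 11 1 13
f 11 13 12
f 12 13 14
f 12 14 4
f 13 1 15
f 13 15 14
f 14 15 16
f 14 16 4
f 15 1 17
f 15 17 16
f 16 17 18
f 16 18 4
f 17 1 19
f 17 19 18
f 18 19 20
f 18 20 4
f 19 1 2
f 19 2 20
f 20 2 3
f 20 3 4
f 22 21 24
f 22 24 23
f 24 21 25
f 24 25 23
f 25 21 26
f 25 26 23
f 26 21 27
f 26 27 23
f 27 21 28
f 27 28 23
f 28 21 29
f 28 29 23
f 29 21 30
f 29 30 23
f 30 21 31
f 30 31 23
f 31 21 32
f 31 32 23
f 32 21 33
f 32 33 23
f 33 21 34
f 33 34 23
f 34 21 35
f 34 35 23
f 35 21 22
f 35 22 23
f 37 36 39
f 37 39 38
f 39 36 40
f 39 40 38
f 40 36 41
f 40 41 38
f 41 36 42
f 41 42 38
f 42 36 43
f 42 43 38
f 43 36 44
f 43 44 38
f 44 36 45
f 44 45 38
f 45 36 46
f 45 46 38
f 46 36 47
f 46 47 38
f 47 36 48
f 47 48 38
f 48 36 49
f 48 49 38
f 49 36 50
f 49 50 38
f 50 36 51
f 50 51 38
f 51 36 37
f 51 37 38



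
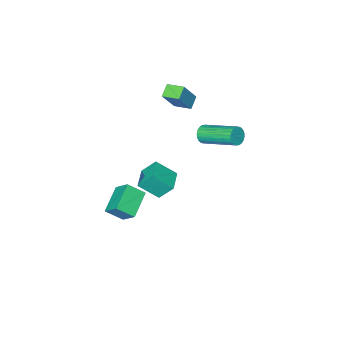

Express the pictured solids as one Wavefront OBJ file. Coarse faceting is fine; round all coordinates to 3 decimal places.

v 2.766 -1.066 -3.192
v 2.676 -0.189 -2.334
v 4.016 -0.293 -3.851
v 3.926 0.584 -2.992
v 3.474 -1.644 -2.528
v 3.384 -0.767 -1.669
v 4.724 -0.871 -3.186
v 4.634 0.006 -2.328
v -0.181 -1.583 2.164
v -0.765 -1.932 2.584
v -0.583 -0.696 2.342
v -1.167 -1.045 2.762
v 0.687 -1.455 3.478
v 0.103 -1.804 3.898
v 0.285 -0.568 3.656
v -0.299 -0.917 4.076
v 0.852 2.189 3.143
v 1.113 2.454 2.751
v 0.488 4.275 3.564
v 0.228 4.011 3.957
v 0.923 2.428 2.664
v 0.298 4.249 3.477
v 0.722 2.365 2.65
v 0.098 4.186 3.463
v 0.541 2.276 2.711
v -0.083 4.097 3.524
v 0.408 2.174 2.837
v -0.217 3.995 3.651
v 0.342 2.074 3.011
v -0.283 3.895 3.824
v 0.354 1.991 3.204
v -0.271 3.812 4.018
v 0.441 1.939 3.389
v -0.183 3.76 4.202
v 0.592 1.925 3.536
v -0.033 3.746 4.349
v 0.782 1.951 3.623
v 0.157 3.772 4.436
v 0.982 2.014 3.637
v 0.358 3.835 4.45
v 1.163 2.103 3.576
v 0.539 3.924 4.389
v 1.297 2.205 3.449
v 0.672 4.026 4.263
v 1.363 2.305 3.276
v 0.738 4.126 4.089
v 1.351 2.388 3.082
v 0.726 4.209 3.896
v 1.263 2.44 2.898
v 0.639 4.261 3.711
v 0.561 -0.356 -2.068
v 1.36 -1.089 -1.181
v 1.447 0.522 -2.14
v 2.246 -0.21 -1.254
v 1.054 -0.93 -2.986
v 1.853 -1.662 -2.1
v 1.94 -0.051 -3.059
v 2.739 -0.784 -2.172
f 2 4 1
f 5 2 1
f 1 4 3
f 3 5 1
f 2 8 4
f 6 2 5
f 6 8 2
f 4 8 3
f 7 5 3
f 3 8 7
f 7 6 5
f 8 6 7
f 10 12 9
f 13 10 9
f 9 12 11
f 11 13 9
f 10 16 12
f 14 10 13
f 14 16 10
f 12 16 11
f 15 13 11
f 11 16 15
f 15 14 13
f 16 14 15
f 18 17 21
f 18 21 19
f 19 21 22
f 19 22 20
f 21 17 23
f 21 23 22
f 22 23 24
f 22 24 20
f 23 17 25
f 23 25 24
f 24 25 26
f 24 26 20
f 25 17 27
f 25 27 26
f 26 27 28
f 26 28 20
f 27 17 29
f 27 29 28
f 28 29 30
f 28 30 20
f 29 17 31
f 29 31 30
f 30 31 32
f 30 32 20
f 31 17 33
f 31 33 32
f 32 33 34
f 32 34 20
f 33 17 35
f 33 35 34
f 34 35 36
f 34 36 20
f 35 17 37
f 35 37 36
f 36 37 38
f 36 38 20
f 37 17 39
f 37 39 38
f 38 39 40
f 38 40 20
f 39 17 41
f 39 41 40
f 40 41 42
f 40 42 20
f 41 17 43
f 41 43 42
f 42 43 44
f 42 44 20
f 43 17 45
f 43 45 44
f 44 45 46
f 44 46 20
f 45 17 47
f 45 47 46
f 46 47 48
f 46 48 20
f 47 17 49
f 47 49 48
f 48 49 50
f 48 50 20
f 49 17 18
f 49 18 50
f 50 18 19
f 50 19 20
f 52 54 51
f 55 52 51
f 51 54 53
f 53 55 51
f 52 58 54
f 56 52 55
f 56 58 52
f 54 58 53
f 57 55 53
f 53 58 57
f 57 56 55
f 58 56 57



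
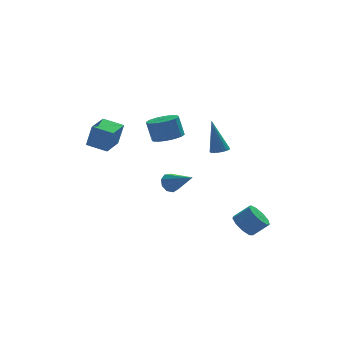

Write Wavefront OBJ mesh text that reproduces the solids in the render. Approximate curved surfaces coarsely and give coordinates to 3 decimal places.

v -4.669 1.859 1.74
v -4.377 1.711 3.071
v -3.842 3.073 1.693
v -3.549 2.925 3.024
v -3.711 1.195 1.456
v -3.418 1.047 2.787
v -2.883 2.409 1.409
v -2.591 2.261 2.74
v 1.78 -0.474 1.668
v 2.274 -0.622 1.788
v 1.46 0.014 3.592
v 2.302 -0.422 1.742
v 2.25 -0.231 1.685
v 2.127 -0.076 1.625
v 1.951 0.018 1.572
v 1.748 0.038 1.533
v 1.551 -0.021 1.515
v 1.388 -0.149 1.521
v 1.285 -0.326 1.548
v 1.258 -0.526 1.595
v 1.309 -0.717 1.652
v 1.433 -0.872 1.712
v 1.609 -0.966 1.765
v 1.811 -0.986 1.803
v 2.009 -0.927 1.821
v 2.171 -0.799 1.816
v 2.499 -2.315 -2.968
v 3.038 -2.118 -3.51
v 3.861 -2.287 -2.755
v 3.321 -2.485 -2.212
v 2.879 -1.678 -3.239
v 3.702 -1.848 -2.483
v 2.542 -1.537 -2.841
v 3.365 -1.706 -2.085
v 2.185 -1.759 -2.502
v 3.008 -1.929 -1.746
v 1.975 -2.242 -2.381
v 2.797 -2.412 -1.625
v 2.009 -2.759 -2.535
v 2.832 -2.929 -1.779
v 2.273 -3.068 -2.891
v 3.096 -3.238 -2.135
v 2.642 -3.025 -3.283
v 3.465 -3.195 -2.528
v 2.944 -2.65 -3.528
v 3.767 -2.819 -2.772
v -0.026 2.74 -2.025
v 0.419 3.165 -1.848
v 0.846 1.44 -1.095
v 0.094 3.157 -1.554
v -0.287 2.954 -1.481
v -0.546 2.65 -1.663
v -0.561 2.389 -2.014
v -0.326 2.292 -2.37
v 0.05 2.404 -2.565
v 0.39 2.674 -2.507
v 0.536 2.974 -2.224
v -1.054 -1.024 3.164
v -0.406 -0.474 3.157
v -0.638 -0.186 4.309
v -1.286 -0.736 4.316
v -0.755 -0.24 3.028
v -0.988 0.048 4.18
v -1.185 -0.216 2.935
v -1.417 0.072 4.087
v -1.579 -0.409 2.904
v -1.812 -0.12 4.056
v -1.833 -0.766 2.942
v -2.065 -0.478 4.094
v -1.877 -1.193 3.04
v -2.11 -0.905 4.192
v -1.702 -1.574 3.171
v -1.934 -1.286 4.323
v -1.352 -1.808 3.3
v -1.585 -1.52 4.452
v -0.923 -1.832 3.393
v -1.155 -1.544 4.545
v -0.528 -1.64 3.424
v -0.761 -1.351 4.576
v -0.275 -1.282 3.386
v -0.507 -0.994 4.538
v -0.23 -0.855 3.288
v -0.463 -0.567 4.44
f 2 4 1
f 5 2 1
f 1 4 3
f 3 5 1
f 2 8 4
f 6 2 5
f 6 8 2
f 4 8 3
f 7 5 3
f 3 8 7
f 7 6 5
f 8 6 7
f 10 9 12
f 10 12 11
f 12 9 13
f 12 13 11
f 13 9 14
f 13 14 11
f 14 9 15
f 14 15 11
f 15 9 16
f 15 16 11
f 16 9 17
f 16 17 11
f 17 9 18
f 17 18 11
f 18 9 19
f 18 19 11
f 19 9 20
f 19 20 11
f 20 9 21
f 20 21 11
f 21 9 22
f 21 22 11
f 22 9 23
f 22 23 11
f 23 9 24
f 23 24 11
f 24 9 25
f 24 25 11
f 25 9 26
f 25 26 11
f 26 9 10
f 26 10 11
f 28 27 31
f 28 31 29
f 29 31 32
f 29 32 30
f 31 27 33
f 31 33 32
f 32 33 34
f 32 34 30
f 33 27 35
f 33 35 34
f 34 35 36
f 34 36 30
f 35 27 37
f 35 37 36
f 36 37 38
f 36 38 30
f 37 27 39
f 37 39 38
f 38 39 40
f 38 40 30
f 39 27 41
f 39 41 40
f 40 41 42
f 40 42 30
f 41 27 43
f 41 43 42
f 42 43 44
f 42 44 30
f 43 27 45
f 43 45 44
f 44 45 46
f 44 46 30
f 45 27 28
f 45 28 46
f 46 28 29
f 46 29 30
f 48 47 50
f 48 50 49
f 50 47 51
f 50 51 49
f 51 47 52
f 51 52 49
f 52 47 53
f 52 53 49
f 53 47 54
f 53 54 49
f 54 47 55
f 54 55 49
f 55 47 56
f 55 56 49
f 56 47 57
f 56 57 49
f 57 47 48
f 57 48 49
f 59 58 62
f 59 62 60
f 60 62 63
f 60 63 61
f 62 58 64
f 62 64 63
f 63 64 65
f 63 65 61
f 64 58 66
f 64 66 65
f 65 66 67
f 65 67 61
f 66 58 68
f 66 68 67
f 67 68 69
f 67 69 61
f 68 58 70
f 68 70 69
f 69 70 71
f 69 71 61
f 70 58 72
f 70 72 71
f 71 72 73
f 71 73 61
f 72 58 74
f 72 74 73
f 73 74 75
f 73 75 61
f 74 58 76
f 74 76 75
f 75 76 77
f 75 77 61
f 76 58 78
f 76 78 77
f 77 78 79
f 77 79 61
f 78 58 80
f 78 80 79
f 79 80 81
f 79 81 61
f 80 58 82
f 80 82 81
f 81 82 83
f 81 83 61
f 82 58 59
f 82 59 83
f 83 59 60
f 83 60 61



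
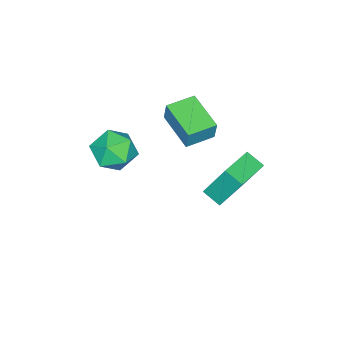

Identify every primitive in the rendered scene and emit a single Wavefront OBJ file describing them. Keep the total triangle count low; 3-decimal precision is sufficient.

v 0.79 -1.211 2.007
v 1.458 -0.968 1.414
v 0.622 -2.512 1.286
v 1.29 -2.269 0.693
v 1.499 -2.456 1.575
v 1.603 -1.652 2.021
v 0.477 -1.828 0.679
v 0.581 -1.024 1.125
v 1.265 -1.35 0.594
v 1.896 -1.738 1.147
v 0.184 -1.742 1.553
v 0.815 -2.13 2.106
v -3.826 -0.202 -3.359
v -4.016 0.607 -1.784
v -3.784 0.547 -3.738
v -3.974 1.355 -2.164
v -2.286 -0.195 -3.176
v -2.476 0.613 -1.602
v -2.244 0.553 -3.556
v -2.434 1.362 -1.981
v -4.046 -1.801 -0.399
v -3.919 -1.619 0.493
v -3.304 -0.37 -0.797
v -3.177 -0.188 0.096
v -3.003 -2.352 -0.436
v -2.876 -2.17 0.457
v -2.261 -0.921 -0.833
v -2.134 -0.739 0.059
f 1 12 6
f 1 6 2
f 1 2 8
f 1 8 11
f 1 11 12
f 2 6 10
f 6 12 5
f 12 11 3
f 11 8 7
f 8 2 9
f 4 10 5
f 4 5 3
f 4 3 7
f 4 7 9
f 4 9 10
f 5 10 6
f 3 5 12
f 7 3 11
f 9 7 8
f 10 9 2
f 14 16 13
f 17 14 13
f 13 16 15
f 15 17 13
f 14 20 16
f 18 14 17
f 18 20 14
f 16 20 15
f 19 17 15
f 15 20 19
f 19 18 17
f 20 18 19
f 22 24 21
f 25 22 21
f 21 24 23
f 23 25 21
f 22 28 24
f 26 22 25
f 26 28 22
f 24 28 23
f 27 25 23
f 23 28 27
f 27 26 25
f 28 26 27



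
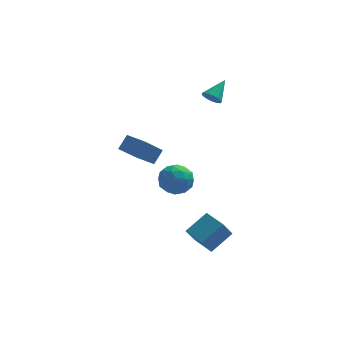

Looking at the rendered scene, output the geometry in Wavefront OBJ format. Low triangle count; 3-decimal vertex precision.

v -1.606 -0.383 -0.061
v -2.509 -1.715 1.41
v -1.163 0.146 0.69
v -2.066 -1.185 2.161
v -0.654 -1.095 -0.121
v -1.557 -2.426 1.35
v -0.211 -0.565 0.63
v -1.114 -1.897 2.101
v 2.422 -3.903 -5.123
v 1.922 -4.698 -3.866
v 1.561 -2.963 -4.872
v 1.06 -3.758 -3.614
v 3.52 -3.142 -4.206
v 3.019 -3.937 -2.948
v 2.658 -2.202 -3.954
v 2.158 -2.997 -2.697
v 2.379 2.481 2.973
v 2.845 2.493 2.564
v 3.121 3.479 3.847
v 2.663 2.708 2.472
v 2.417 2.872 2.494
v 2.161 2.946 2.626
v 1.956 2.913 2.838
v 1.848 2.781 3.081
v 1.861 2.581 3.299
v 1.993 2.357 3.443
v 2.214 2.162 3.479
v 2.472 2.039 3.399
v 2.709 2.018 3.222
v 2.871 2.103 2.988
v 2.92 2.274 2.75
v -0.372 -0.197 -1.31
v 0.235 0.475 -1.845
v 0.765 -1.435 -1.575
v 1.372 -0.763 -2.11
v 1.25 -0.65 -1.071
v 0.548 0.115 -0.907
v 0.452 -1.075 -2.513
v -0.25 -0.31 -2.349
v 0.744 -0.068 -2.588
v 1.238 0.195 -1.697
v -0.238 -1.155 -1.723
v 0.256 -0.892 -0.832
v -0.168 0.248 -1.554
v 1.168 -1.208 -1.866
v 1.097 -1.141 -1.256
v 1.454 -0.746 -1.57
v 0.016 0.036 -1.003
v 0.373 0.431 -1.317
v 0.969 -0.231 -0.863
v 0.627 -1.391 -2.103
v 0.984 -0.996 -2.417
v -0.454 -0.214 -1.85
v -0.097 0.181 -2.164
v 0.031 -0.729 -2.557
v 0.488 0.324 -2.305
v 1.156 -0.404 -2.461
v 0.615 -0.587 -2.698
v 0.203 -0.137 -2.601
v 0.778 0.478 -1.781
v 1.446 -0.25 -1.937
v 1.375 -0.184 -1.327
v 0.962 0.266 -1.231
v 1.077 0.159 -2.218
v -0.446 -0.71 -1.483
v 0.222 -1.438 -1.639
v 0.038 -1.226 -2.189
v -0.375 -0.776 -2.093
v -0.156 -0.556 -0.959
v 0.512 -1.284 -1.115
v 0.797 -0.823 -0.819
v 0.385 -0.373 -0.722
v -0.077 -1.119 -1.202
f 2 4 1
f 5 2 1
f 1 4 3
f 3 5 1
f 2 8 4
f 6 2 5
f 6 8 2
f 4 8 3
f 7 5 3
f 3 8 7
f 7 6 5
f 8 6 7
f 10 12 9
f 13 10 9
f 9 12 11
f 11 13 9
f 10 16 12
f 14 10 13
f 14 16 10
f 12 16 11
f 15 13 11
f 11 16 15
f 15 14 13
f 16 14 15
f 18 17 20
f 18 20 19
f 20 17 21
f 20 21 19
f 21 17 22
f 21 22 19
f 22 17 23
f 22 23 19
f 23 17 24
f 23 24 19
f 24 17 25
f 24 25 19
f 25 17 26
f 25 26 19
f 26 17 27
f 26 27 19
f 27 17 28
f 27 28 19
f 28 17 29
f 28 29 19
f 29 17 30
f 29 30 19
f 30 17 31
f 30 31 19
f 31 17 18
f 31 18 19
f 32 69 48
f 69 43 72
f 48 72 37
f 69 72 48
f 32 48 44
f 48 37 49
f 44 49 33
f 48 49 44
f 32 44 53
f 44 33 54
f 53 54 39
f 44 54 53
f 32 53 65
f 53 39 68
f 65 68 42
f 53 68 65
f 32 65 69
f 65 42 73
f 69 73 43
f 65 73 69
f 33 49 60
f 49 37 63
f 60 63 41
f 49 63 60
f 37 72 50
f 72 43 71
f 50 71 36
f 72 71 50
f 43 73 70
f 73 42 66
f 70 66 34
f 73 66 70
f 42 68 67
f 68 39 55
f 67 55 38
f 68 55 67
f 39 54 59
f 54 33 56
f 59 56 40
f 54 56 59
f 35 61 47
f 61 41 62
f 47 62 36
f 61 62 47
f 35 47 45
f 47 36 46
f 45 46 34
f 47 46 45
f 35 45 52
f 45 34 51
f 52 51 38
f 45 51 52
f 35 52 57
f 52 38 58
f 57 58 40
f 52 58 57
f 35 57 61
f 57 40 64
f 61 64 41
f 57 64 61
f 36 62 50
f 62 41 63
f 50 63 37
f 62 63 50
f 34 46 70
f 46 36 71
f 70 71 43
f 46 71 70
f 38 51 67
f 51 34 66
f 67 66 42
f 51 66 67
f 40 58 59
f 58 38 55
f 59 55 39
f 58 55 59
f 41 64 60
f 64 40 56
f 60 56 33
f 64 56 60

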